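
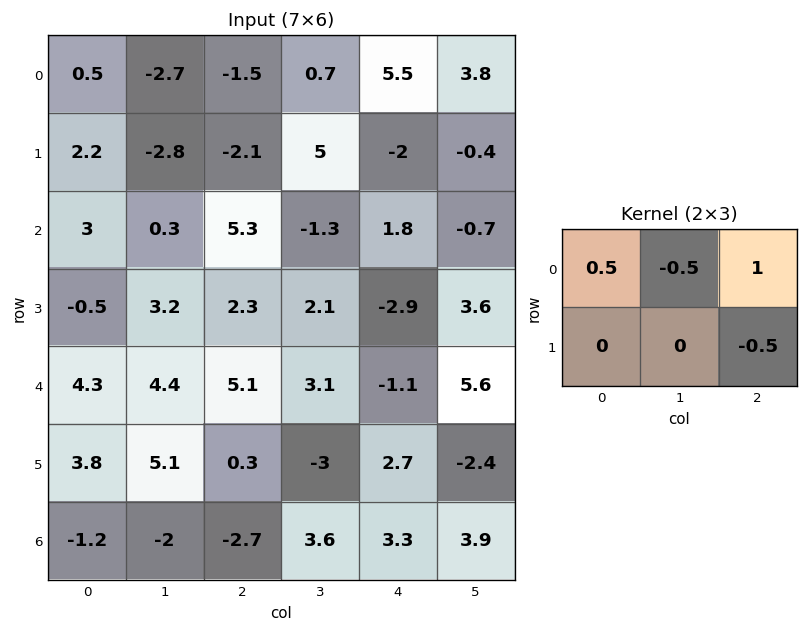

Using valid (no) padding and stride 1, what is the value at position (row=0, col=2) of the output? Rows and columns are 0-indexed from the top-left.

5.4

The receptive field on the input at this output position is [-1.5 0.7 5.5 / -2.1 5 -2]. Elementwise product with the kernel and sum: -1.5·0.5 + 0.7·-0.5 + 5.5·1 + -2·-0.5.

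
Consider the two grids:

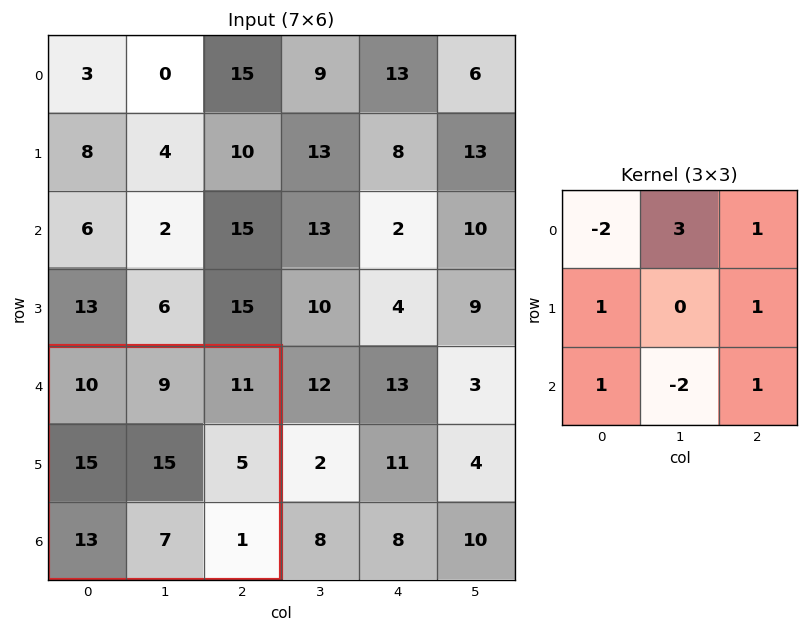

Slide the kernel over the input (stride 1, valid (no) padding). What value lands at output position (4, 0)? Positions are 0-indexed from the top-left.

The receptive field on the input at this output position is [10 9 11 / 15 15 5 / 13 7 1]. Elementwise product with the kernel and sum: 10·-2 + 9·3 + 11·1 + 15·1 + 5·1 + 13·1 + 7·-2 + 1·1.

38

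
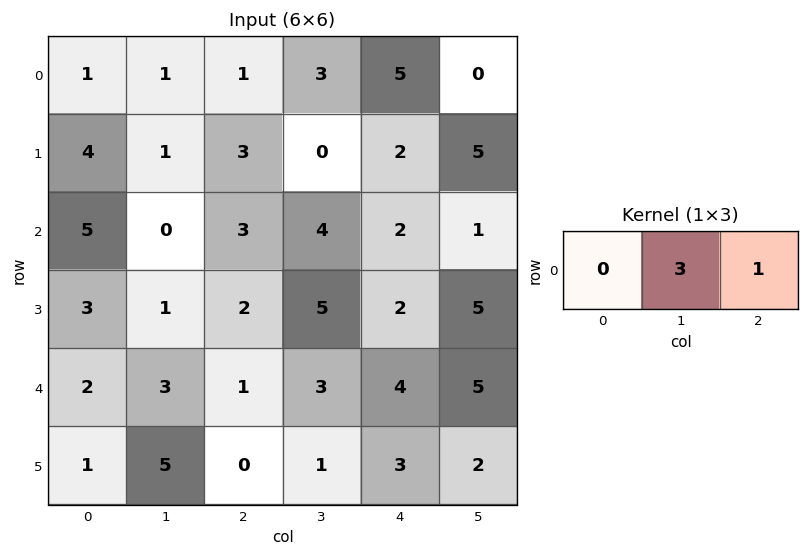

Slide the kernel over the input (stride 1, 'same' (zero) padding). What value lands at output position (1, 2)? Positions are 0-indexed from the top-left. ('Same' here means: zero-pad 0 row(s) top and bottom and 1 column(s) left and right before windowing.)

The receptive field on the zero-padded input at this output position is [1 3 0]. Elementwise product with the kernel and sum: 3·3 + 0·1.

9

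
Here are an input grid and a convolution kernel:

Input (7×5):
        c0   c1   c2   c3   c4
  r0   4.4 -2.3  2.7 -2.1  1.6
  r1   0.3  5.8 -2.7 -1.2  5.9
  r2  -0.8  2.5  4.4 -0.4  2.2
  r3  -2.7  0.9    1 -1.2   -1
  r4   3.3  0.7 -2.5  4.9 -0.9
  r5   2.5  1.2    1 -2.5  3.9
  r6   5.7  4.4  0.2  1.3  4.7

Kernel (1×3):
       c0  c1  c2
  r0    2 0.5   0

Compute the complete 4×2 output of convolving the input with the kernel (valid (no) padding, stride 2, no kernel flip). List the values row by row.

Output[0,0]: The receptive field on the input at this output position is [4.4 -2.3 2.7]. Elementwise product with the kernel and sum: 4.4·2 + -2.3·0.5.

7.65 4.35
-0.35 8.6
6.95 -2.55
13.6 1.05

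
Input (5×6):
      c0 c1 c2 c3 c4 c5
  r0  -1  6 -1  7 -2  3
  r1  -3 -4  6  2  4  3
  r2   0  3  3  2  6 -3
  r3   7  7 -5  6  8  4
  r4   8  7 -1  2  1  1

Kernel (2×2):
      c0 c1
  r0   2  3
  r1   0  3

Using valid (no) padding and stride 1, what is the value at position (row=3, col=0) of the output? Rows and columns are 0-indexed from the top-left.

The receptive field on the input at this output position is [7 7 / 8 7]. Elementwise product with the kernel and sum: 7·2 + 7·3 + 7·3.

56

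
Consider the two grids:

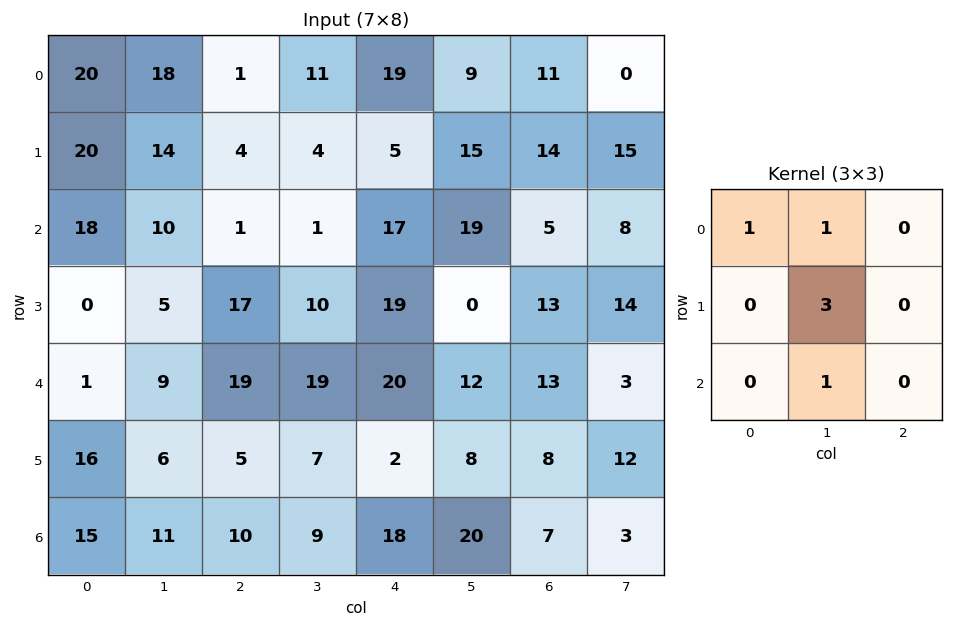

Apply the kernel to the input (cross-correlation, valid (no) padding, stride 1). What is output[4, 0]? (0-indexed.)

The receptive field on the input at this output position is [1 9 19 / 16 6 5 / 15 11 10]. Elementwise product with the kernel and sum: 1·1 + 9·1 + 6·3 + 11·1.

39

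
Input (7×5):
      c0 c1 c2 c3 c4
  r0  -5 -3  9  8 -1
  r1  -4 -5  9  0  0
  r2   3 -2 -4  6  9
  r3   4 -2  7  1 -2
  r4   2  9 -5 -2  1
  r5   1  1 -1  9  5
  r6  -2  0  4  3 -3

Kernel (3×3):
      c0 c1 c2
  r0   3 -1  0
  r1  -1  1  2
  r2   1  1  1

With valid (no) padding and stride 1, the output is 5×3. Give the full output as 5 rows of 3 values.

2 -4 21
-11 -8 61
25 11 -34
12 -22 38
-3 55 11

Output[0,0]: The receptive field on the input at this output position is [-5 -3 9 / -4 -5 9 / 3 -2 -4]. Elementwise product with the kernel and sum: -5·3 + -3·-1 + -4·-1 + -5·1 + 9·2 + 3·1 + -2·1 + -4·1.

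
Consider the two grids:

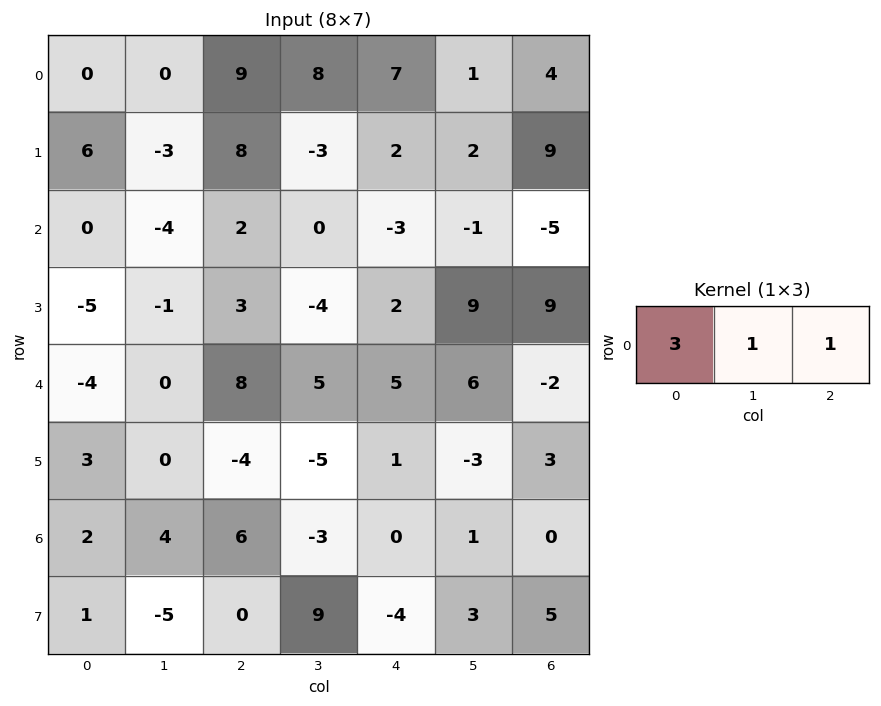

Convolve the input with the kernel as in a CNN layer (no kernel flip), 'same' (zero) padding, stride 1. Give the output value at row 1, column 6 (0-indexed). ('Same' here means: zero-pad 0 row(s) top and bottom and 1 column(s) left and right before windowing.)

15

The receptive field on the zero-padded input at this output position is [2 9 0]. Elementwise product with the kernel and sum: 2·3 + 9·1 + 0·1.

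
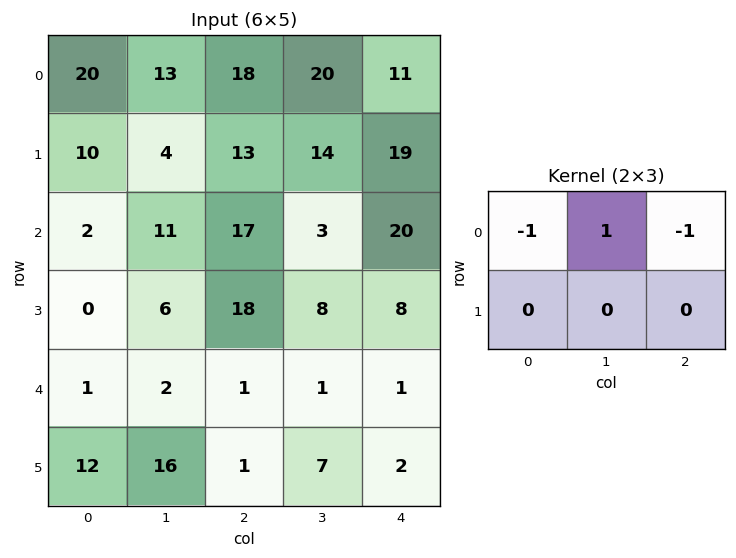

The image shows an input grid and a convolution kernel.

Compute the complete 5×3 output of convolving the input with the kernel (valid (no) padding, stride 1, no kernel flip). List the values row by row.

Output[0,0]: The receptive field on the input at this output position is [20 13 18 / 10 4 13]. Elementwise product with the kernel and sum: 20·-1 + 13·1 + 18·-1.

-25 -15 -9
-19 -5 -18
-8 3 -34
-12 4 -18
0 -2 -1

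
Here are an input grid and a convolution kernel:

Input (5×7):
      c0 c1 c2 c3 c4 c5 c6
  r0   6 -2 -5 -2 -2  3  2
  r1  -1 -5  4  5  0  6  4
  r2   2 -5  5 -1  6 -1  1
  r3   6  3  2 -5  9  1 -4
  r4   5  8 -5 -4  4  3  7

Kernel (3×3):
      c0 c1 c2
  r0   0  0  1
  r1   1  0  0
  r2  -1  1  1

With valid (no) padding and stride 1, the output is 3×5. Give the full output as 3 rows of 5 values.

-8 2 2 14 -4
5 -6 7 20 -2
9 -15 13 5 16

Output[0,0]: The receptive field on the input at this output position is [6 -2 -5 / -1 -5 4 / 2 -5 5]. Elementwise product with the kernel and sum: -5·1 + -1·1 + 2·-1 + -5·1 + 5·1.
Output[0,1]: The receptive field on the input at this output position is [-2 -5 -2 / -5 4 5 / -5 5 -1]. Elementwise product with the kernel and sum: -2·1 + -5·1 + -5·-1 + 5·1 + -1·1.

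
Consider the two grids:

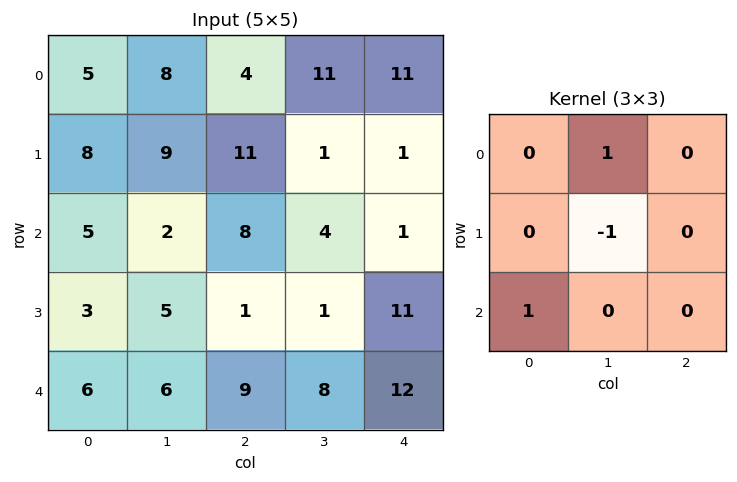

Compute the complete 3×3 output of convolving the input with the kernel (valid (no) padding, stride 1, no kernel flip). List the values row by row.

Output[0,0]: The receptive field on the input at this output position is [5 8 4 / 8 9 11 / 5 2 8]. Elementwise product with the kernel and sum: 8·1 + 9·-1 + 5·1.

4 -5 18
10 8 -2
3 13 12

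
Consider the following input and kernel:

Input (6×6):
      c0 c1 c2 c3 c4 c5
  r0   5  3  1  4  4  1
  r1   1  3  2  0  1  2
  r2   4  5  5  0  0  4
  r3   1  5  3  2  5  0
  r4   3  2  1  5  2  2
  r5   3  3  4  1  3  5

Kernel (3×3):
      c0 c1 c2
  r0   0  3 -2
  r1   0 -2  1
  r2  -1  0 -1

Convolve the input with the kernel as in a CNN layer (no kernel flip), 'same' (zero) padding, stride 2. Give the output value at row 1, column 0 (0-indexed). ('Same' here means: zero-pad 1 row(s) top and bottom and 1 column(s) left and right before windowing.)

The receptive field on the zero-padded input at this output position is [0 1 3 / 0 4 5 / 0 1 5]. Elementwise product with the kernel and sum: 1·3 + 3·-2 + 4·-2 + 5·1 + 0·-1 + 5·-1.

-11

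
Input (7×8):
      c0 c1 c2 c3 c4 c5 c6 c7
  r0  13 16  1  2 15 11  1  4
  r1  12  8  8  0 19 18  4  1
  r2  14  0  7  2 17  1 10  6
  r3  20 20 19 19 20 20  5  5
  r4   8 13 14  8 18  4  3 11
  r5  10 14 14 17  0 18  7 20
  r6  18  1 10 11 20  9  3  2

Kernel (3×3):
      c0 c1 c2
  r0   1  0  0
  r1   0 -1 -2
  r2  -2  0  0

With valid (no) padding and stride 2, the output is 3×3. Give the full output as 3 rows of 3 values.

-39 -51 -45
-60 -80 -49
-70 -23 -54

Output[0,0]: The receptive field on the input at this output position is [13 16 1 / 12 8 8 / 14 0 7]. Elementwise product with the kernel and sum: 13·1 + 8·-1 + 8·-2 + 14·-2.
Output[0,1]: The receptive field on the input at this output position is [1 2 15 / 8 0 19 / 7 2 17]. Elementwise product with the kernel and sum: 1·1 + 0·-1 + 19·-2 + 7·-2.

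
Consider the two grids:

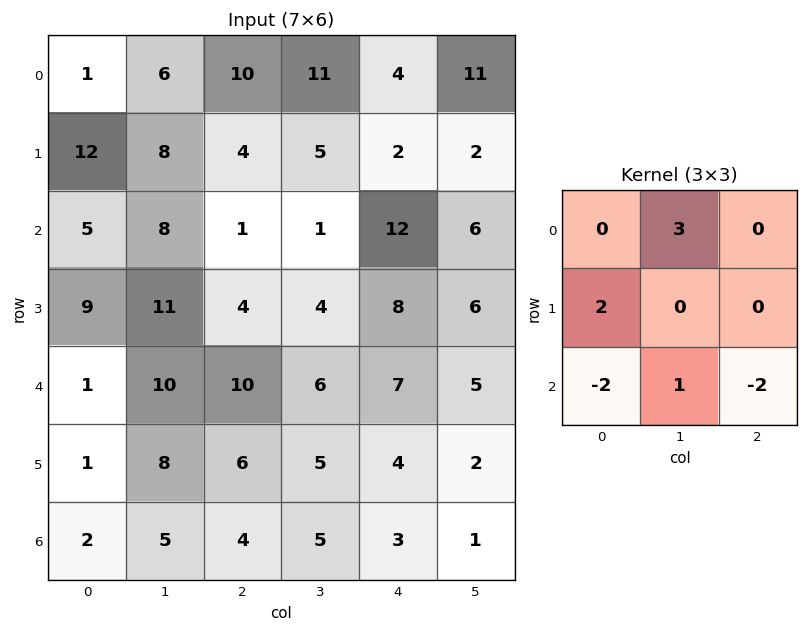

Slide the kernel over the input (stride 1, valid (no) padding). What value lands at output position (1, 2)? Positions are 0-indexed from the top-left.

The receptive field on the input at this output position is [4 5 2 / 1 1 12 / 4 4 8]. Elementwise product with the kernel and sum: 5·3 + 1·2 + 4·-2 + 4·1 + 8·-2.

-3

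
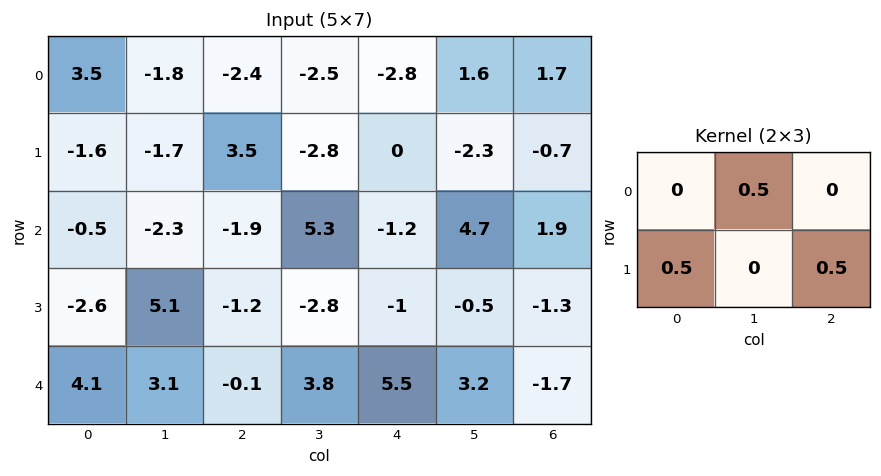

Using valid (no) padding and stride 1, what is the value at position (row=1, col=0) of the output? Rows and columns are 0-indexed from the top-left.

-2.05

The receptive field on the input at this output position is [-1.6 -1.7 3.5 / -0.5 -2.3 -1.9]. Elementwise product with the kernel and sum: -1.7·0.5 + -0.5·0.5 + -1.9·0.5.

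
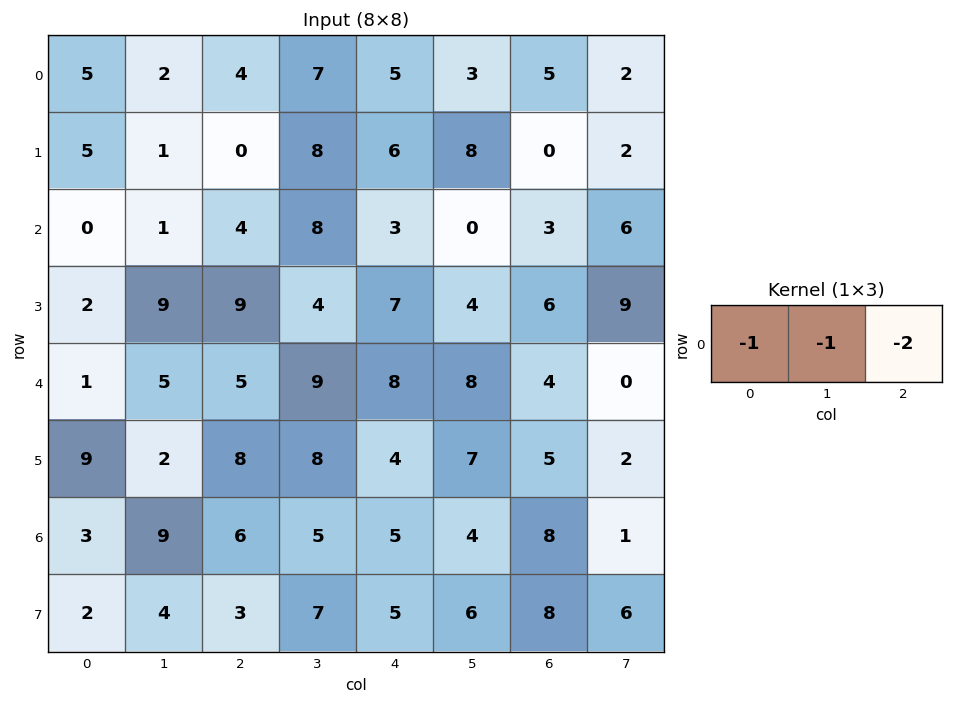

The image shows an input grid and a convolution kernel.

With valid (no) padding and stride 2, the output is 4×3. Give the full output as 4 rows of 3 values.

-15 -21 -18
-9 -18 -9
-16 -30 -24
-24 -21 -25

Output[0,0]: The receptive field on the input at this output position is [5 2 4]. Elementwise product with the kernel and sum: 5·-1 + 2·-1 + 4·-2.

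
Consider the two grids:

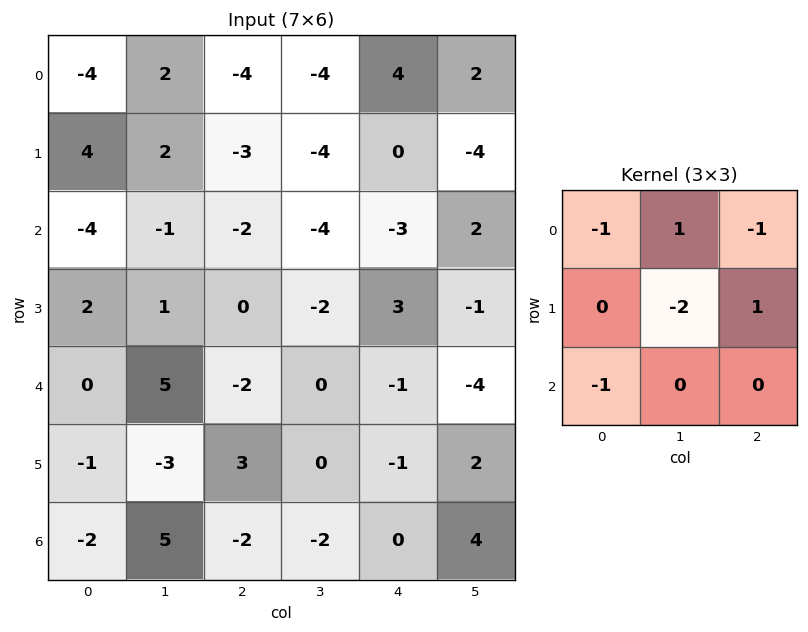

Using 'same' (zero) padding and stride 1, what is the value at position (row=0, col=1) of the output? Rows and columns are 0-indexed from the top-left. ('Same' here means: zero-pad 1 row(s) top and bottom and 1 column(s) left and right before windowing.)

The receptive field on the zero-padded input at this output position is [0 0 0 / -4 2 -4 / 4 2 -3]. Elementwise product with the kernel and sum: 0·-1 + 0·1 + 0·-1 + 2·-2 + -4·1 + 4·-1.

-12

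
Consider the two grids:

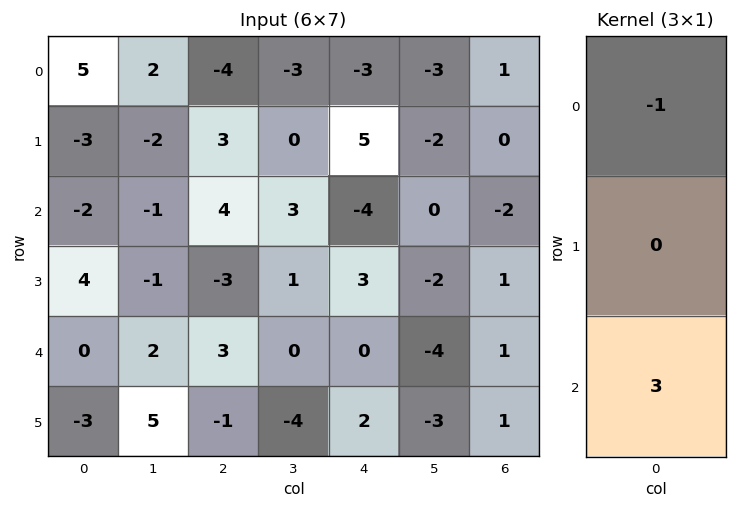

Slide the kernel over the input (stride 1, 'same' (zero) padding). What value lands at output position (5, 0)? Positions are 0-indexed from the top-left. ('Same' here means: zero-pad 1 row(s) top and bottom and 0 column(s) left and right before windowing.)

The receptive field on the zero-padded input at this output position is [0 / -3 / 0]. Elementwise product with the kernel and sum: 0·-1 + 0·3.

0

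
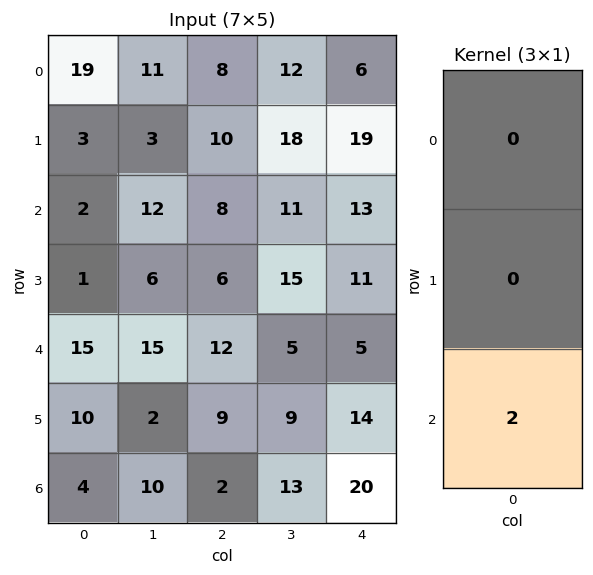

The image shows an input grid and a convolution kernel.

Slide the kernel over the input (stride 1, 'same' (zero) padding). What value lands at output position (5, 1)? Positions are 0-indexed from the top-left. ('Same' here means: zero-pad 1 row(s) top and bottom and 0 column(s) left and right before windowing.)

20

The receptive field on the zero-padded input at this output position is [15 / 2 / 10]. Elementwise product with the kernel and sum: 10·2.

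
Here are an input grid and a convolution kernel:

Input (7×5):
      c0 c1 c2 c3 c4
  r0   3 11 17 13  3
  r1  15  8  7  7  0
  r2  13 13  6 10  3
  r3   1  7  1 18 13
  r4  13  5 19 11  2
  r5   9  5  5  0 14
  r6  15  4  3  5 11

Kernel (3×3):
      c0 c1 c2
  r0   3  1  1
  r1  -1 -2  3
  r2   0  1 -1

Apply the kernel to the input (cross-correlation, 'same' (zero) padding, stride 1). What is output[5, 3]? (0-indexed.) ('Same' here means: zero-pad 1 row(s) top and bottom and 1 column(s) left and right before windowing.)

101

The receptive field on the zero-padded input at this output position is [19 11 2 / 5 0 14 / 3 5 11]. Elementwise product with the kernel and sum: 19·3 + 11·1 + 2·1 + 5·-1 + 0·-2 + 14·3 + 5·1 + 11·-1.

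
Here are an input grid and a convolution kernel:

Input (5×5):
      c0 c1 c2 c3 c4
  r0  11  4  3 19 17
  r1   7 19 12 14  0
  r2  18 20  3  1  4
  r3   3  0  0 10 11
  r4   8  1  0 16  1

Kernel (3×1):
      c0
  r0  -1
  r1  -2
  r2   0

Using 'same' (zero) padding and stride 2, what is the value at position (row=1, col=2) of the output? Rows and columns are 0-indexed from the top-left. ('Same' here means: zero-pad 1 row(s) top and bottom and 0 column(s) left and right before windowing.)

The receptive field on the zero-padded input at this output position is [0 / 4 / 11]. Elementwise product with the kernel and sum: 0·-1 + 4·-2.

-8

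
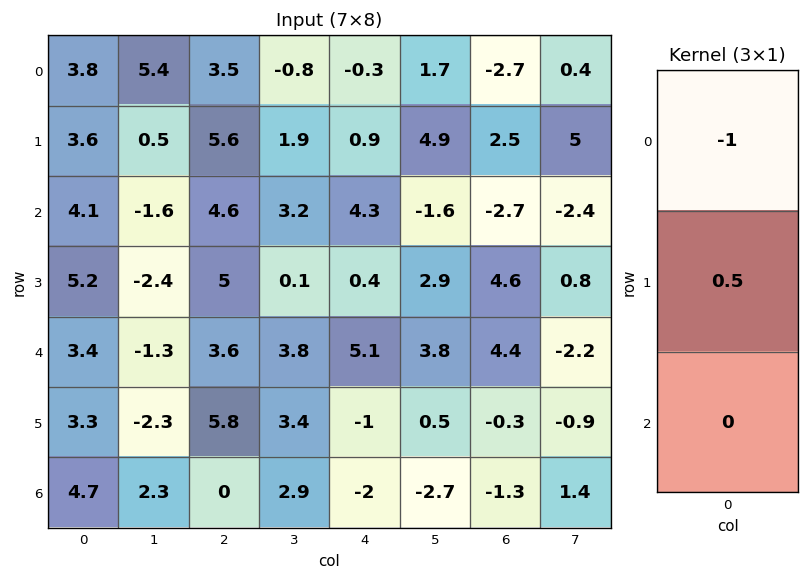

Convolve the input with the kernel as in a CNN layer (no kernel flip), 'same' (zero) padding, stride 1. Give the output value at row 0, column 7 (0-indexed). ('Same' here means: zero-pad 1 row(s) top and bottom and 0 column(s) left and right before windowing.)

0.2

The receptive field on the zero-padded input at this output position is [0 / 0.4 / 5]. Elementwise product with the kernel and sum: 0·-1 + 0.4·0.5.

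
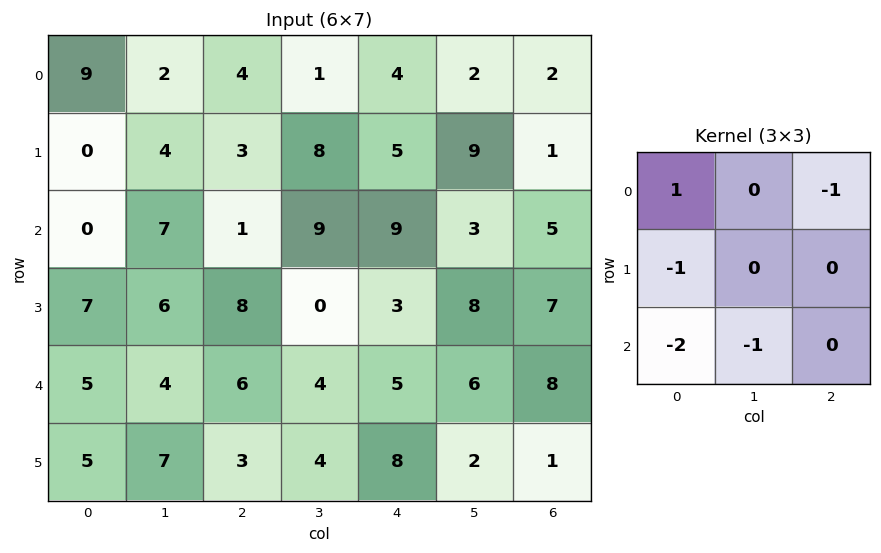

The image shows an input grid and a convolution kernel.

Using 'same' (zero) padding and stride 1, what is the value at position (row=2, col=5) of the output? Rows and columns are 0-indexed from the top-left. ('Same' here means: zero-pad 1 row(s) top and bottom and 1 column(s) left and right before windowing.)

-19

The receptive field on the zero-padded input at this output position is [5 9 1 / 9 3 5 / 3 8 7]. Elementwise product with the kernel and sum: 5·1 + 1·-1 + 9·-1 + 3·-2 + 8·-1.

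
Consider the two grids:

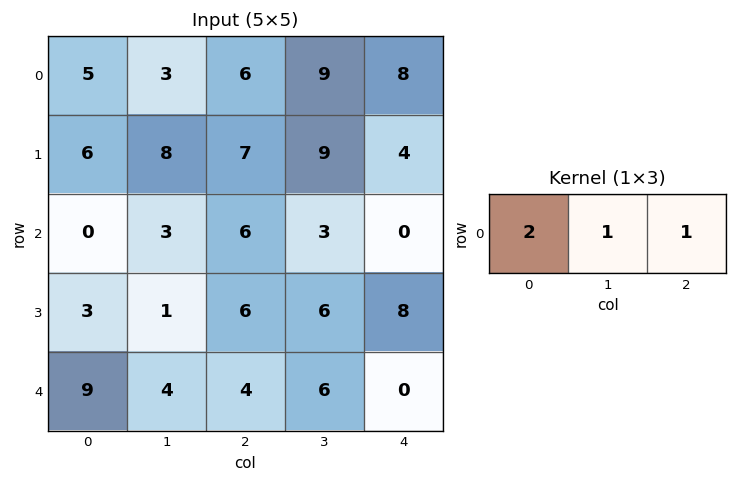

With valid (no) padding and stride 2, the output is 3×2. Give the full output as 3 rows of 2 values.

Output[0,0]: The receptive field on the input at this output position is [5 3 6]. Elementwise product with the kernel and sum: 5·2 + 3·1 + 6·1.
Output[0,1]: The receptive field on the input at this output position is [6 9 8]. Elementwise product with the kernel and sum: 6·2 + 9·1 + 8·1.

19 29
9 15
26 14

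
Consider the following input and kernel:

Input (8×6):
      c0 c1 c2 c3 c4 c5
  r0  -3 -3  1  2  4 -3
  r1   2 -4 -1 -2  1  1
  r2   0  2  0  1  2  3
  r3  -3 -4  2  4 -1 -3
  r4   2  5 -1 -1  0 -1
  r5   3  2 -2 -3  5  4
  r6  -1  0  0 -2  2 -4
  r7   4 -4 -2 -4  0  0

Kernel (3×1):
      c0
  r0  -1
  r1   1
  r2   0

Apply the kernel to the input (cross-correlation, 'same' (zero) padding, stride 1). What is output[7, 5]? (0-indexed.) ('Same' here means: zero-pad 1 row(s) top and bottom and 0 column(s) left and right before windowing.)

The receptive field on the zero-padded input at this output position is [-4 / 0 / 0]. Elementwise product with the kernel and sum: -4·-1 + 0·1.

4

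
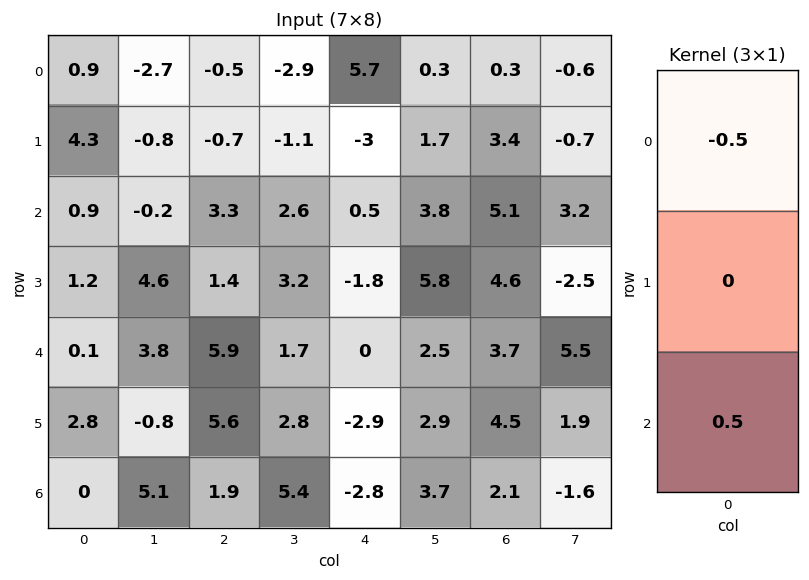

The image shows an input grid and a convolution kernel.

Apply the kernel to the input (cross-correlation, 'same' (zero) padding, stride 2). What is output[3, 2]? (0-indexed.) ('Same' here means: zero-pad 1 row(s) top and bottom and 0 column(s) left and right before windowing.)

1.45

The receptive field on the zero-padded input at this output position is [-2.9 / -2.8 / 0]. Elementwise product with the kernel and sum: -2.9·-0.5 + 0·0.5.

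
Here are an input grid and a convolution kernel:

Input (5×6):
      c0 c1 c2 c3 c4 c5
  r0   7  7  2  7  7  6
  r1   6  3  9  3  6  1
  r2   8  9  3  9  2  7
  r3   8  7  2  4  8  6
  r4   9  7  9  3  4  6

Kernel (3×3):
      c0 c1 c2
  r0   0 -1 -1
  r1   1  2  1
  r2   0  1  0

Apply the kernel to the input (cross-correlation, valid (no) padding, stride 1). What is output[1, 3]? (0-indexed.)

21

The receptive field on the input at this output position is [3 6 1 / 9 2 7 / 4 8 6]. Elementwise product with the kernel and sum: 6·-1 + 1·-1 + 9·1 + 2·2 + 7·1 + 8·1.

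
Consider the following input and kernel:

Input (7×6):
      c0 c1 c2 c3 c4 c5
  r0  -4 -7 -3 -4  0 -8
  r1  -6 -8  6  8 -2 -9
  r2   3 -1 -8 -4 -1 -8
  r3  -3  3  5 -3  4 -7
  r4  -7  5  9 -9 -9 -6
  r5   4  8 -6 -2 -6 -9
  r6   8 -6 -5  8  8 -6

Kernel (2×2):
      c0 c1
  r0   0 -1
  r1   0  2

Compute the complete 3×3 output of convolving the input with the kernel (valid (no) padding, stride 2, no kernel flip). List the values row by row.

Output[0,0]: The receptive field on the input at this output position is [-4 -7 / -6 -8]. Elementwise product with the kernel and sum: -7·-1 + -8·2.
Output[0,1]: The receptive field on the input at this output position is [-3 -4 / 6 8]. Elementwise product with the kernel and sum: -4·-1 + 8·2.

-9 20 -10
7 -2 -6
11 5 -12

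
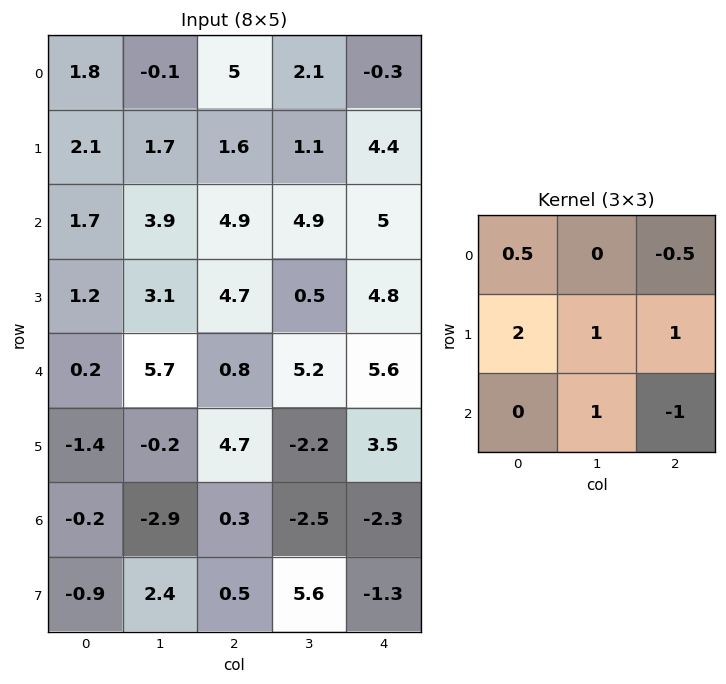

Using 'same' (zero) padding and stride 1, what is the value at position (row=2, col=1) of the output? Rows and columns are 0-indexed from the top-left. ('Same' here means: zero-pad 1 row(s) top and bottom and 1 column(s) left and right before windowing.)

The receptive field on the zero-padded input at this output position is [2.1 1.7 1.6 / 1.7 3.9 4.9 / 1.2 3.1 4.7]. Elementwise product with the kernel and sum: 2.1·0.5 + 1.6·-0.5 + 1.7·2 + 3.9·1 + 4.9·1 + 3.1·1 + 4.7·-1.

10.85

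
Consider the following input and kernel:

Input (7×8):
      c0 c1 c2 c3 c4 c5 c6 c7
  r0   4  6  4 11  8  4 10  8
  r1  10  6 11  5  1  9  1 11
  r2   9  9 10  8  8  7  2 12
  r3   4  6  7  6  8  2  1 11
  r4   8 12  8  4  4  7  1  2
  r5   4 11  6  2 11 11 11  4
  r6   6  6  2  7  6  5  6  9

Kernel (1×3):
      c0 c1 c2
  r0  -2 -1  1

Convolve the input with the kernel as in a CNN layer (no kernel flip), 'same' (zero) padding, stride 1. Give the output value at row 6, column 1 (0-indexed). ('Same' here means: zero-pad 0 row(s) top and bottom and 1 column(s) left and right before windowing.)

-16

The receptive field on the zero-padded input at this output position is [6 6 2]. Elementwise product with the kernel and sum: 6·-2 + 6·-1 + 2·1.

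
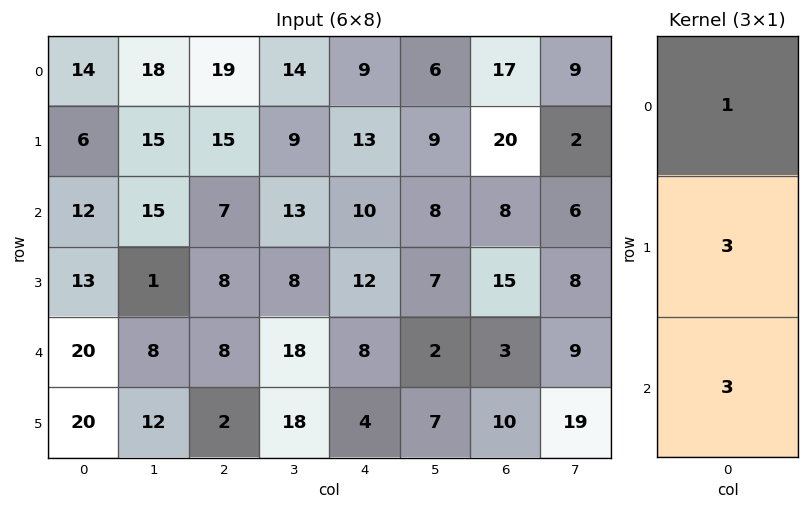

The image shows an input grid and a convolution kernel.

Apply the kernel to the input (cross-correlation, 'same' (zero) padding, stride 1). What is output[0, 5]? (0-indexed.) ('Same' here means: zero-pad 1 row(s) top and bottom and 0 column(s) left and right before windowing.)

45

The receptive field on the zero-padded input at this output position is [0 / 6 / 9]. Elementwise product with the kernel and sum: 0·1 + 6·3 + 9·3.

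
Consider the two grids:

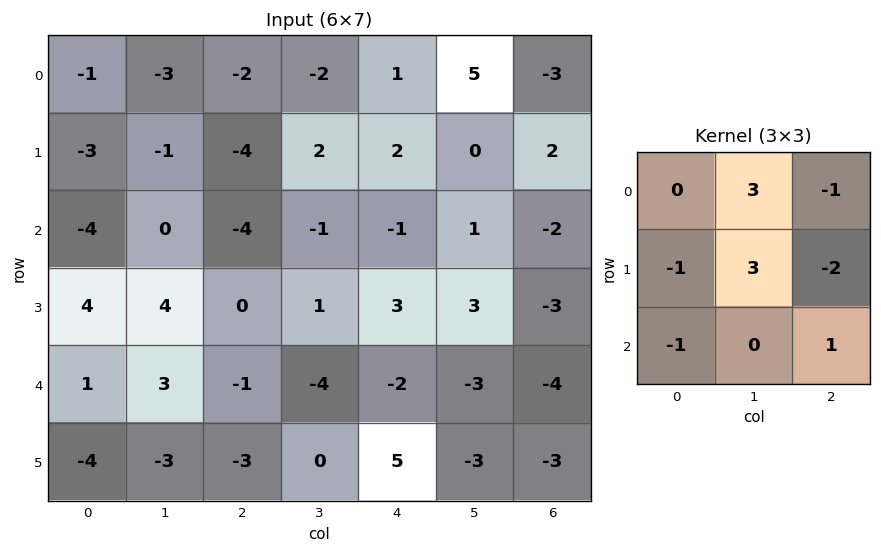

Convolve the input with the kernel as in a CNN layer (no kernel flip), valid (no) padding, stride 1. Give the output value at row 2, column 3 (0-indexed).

The receptive field on the input at this output position is [-1 -1 1 / 1 3 3 / -4 -2 -3]. Elementwise product with the kernel and sum: -1·3 + 1·-1 + 1·-1 + 3·3 + 3·-2 + -4·-1 + -3·1.

-1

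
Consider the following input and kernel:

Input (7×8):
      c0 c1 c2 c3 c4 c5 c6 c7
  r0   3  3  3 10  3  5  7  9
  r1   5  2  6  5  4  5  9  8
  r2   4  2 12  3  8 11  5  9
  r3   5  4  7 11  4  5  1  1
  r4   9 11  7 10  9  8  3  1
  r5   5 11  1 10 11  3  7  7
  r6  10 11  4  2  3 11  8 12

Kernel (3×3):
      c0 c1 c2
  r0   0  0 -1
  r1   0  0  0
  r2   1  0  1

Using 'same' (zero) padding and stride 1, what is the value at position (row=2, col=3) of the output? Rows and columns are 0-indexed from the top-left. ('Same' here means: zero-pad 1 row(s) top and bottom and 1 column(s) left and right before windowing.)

The receptive field on the zero-padded input at this output position is [6 5 4 / 12 3 8 / 7 11 4]. Elementwise product with the kernel and sum: 4·-1 + 7·1 + 4·1.

7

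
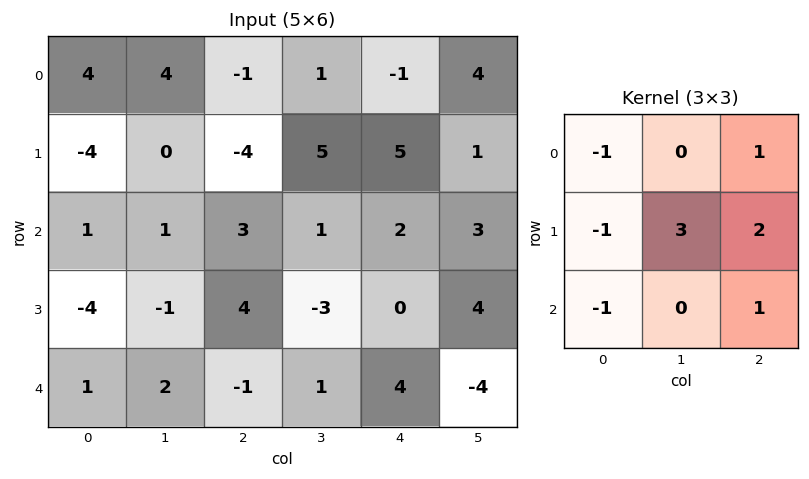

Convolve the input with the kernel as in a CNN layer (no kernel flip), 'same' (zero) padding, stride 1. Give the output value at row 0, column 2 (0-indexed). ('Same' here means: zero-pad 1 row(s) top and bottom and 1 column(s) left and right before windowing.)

0

The receptive field on the zero-padded input at this output position is [0 0 0 / 4 -1 1 / 0 -4 5]. Elementwise product with the kernel and sum: 0·-1 + 0·1 + 4·-1 + -1·3 + 1·2 + 0·-1 + 5·1.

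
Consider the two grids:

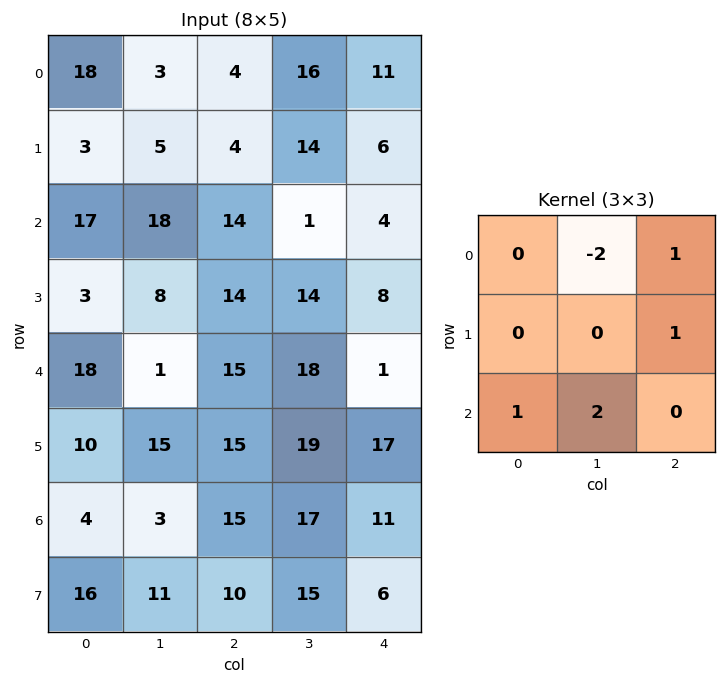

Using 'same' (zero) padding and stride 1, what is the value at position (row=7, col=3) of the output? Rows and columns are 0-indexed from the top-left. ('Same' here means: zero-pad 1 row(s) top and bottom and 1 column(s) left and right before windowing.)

The receptive field on the zero-padded input at this output position is [15 17 11 / 10 15 6 / 0 0 0]. Elementwise product with the kernel and sum: 17·-2 + 11·1 + 6·1 + 0·1 + 0·2.

-17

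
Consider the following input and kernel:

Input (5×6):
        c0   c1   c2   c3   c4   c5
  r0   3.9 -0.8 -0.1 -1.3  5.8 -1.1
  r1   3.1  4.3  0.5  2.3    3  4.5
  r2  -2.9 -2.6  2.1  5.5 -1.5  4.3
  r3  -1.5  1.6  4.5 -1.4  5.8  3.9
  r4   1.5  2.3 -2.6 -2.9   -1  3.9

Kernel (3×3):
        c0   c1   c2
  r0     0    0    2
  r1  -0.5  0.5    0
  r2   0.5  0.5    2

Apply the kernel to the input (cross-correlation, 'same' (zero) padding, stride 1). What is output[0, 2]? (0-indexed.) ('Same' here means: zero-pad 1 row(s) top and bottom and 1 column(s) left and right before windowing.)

The receptive field on the zero-padded input at this output position is [0 0 0 / -0.8 -0.1 -1.3 / 4.3 0.5 2.3]. Elementwise product with the kernel and sum: 0·2 + -0.8·-0.5 + -0.1·0.5 + 4.3·0.5 + 0.5·0.5 + 2.3·2.

7.35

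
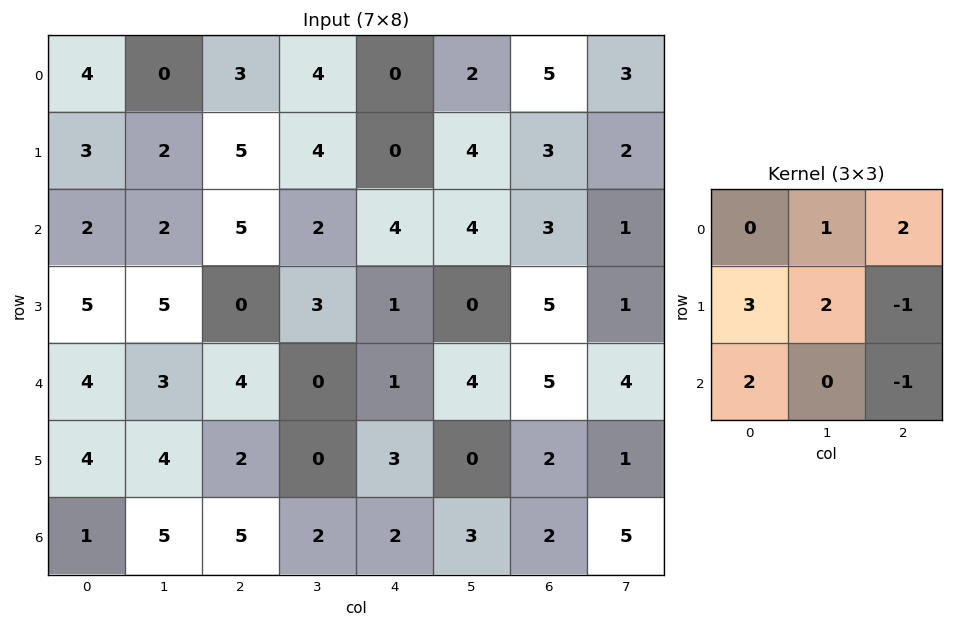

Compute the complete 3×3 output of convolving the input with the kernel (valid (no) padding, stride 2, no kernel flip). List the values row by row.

13 33 22
41 22 5
26 13 23

Output[0,0]: The receptive field on the input at this output position is [4 0 3 / 3 2 5 / 2 2 5]. Elementwise product with the kernel and sum: 0·1 + 3·2 + 3·3 + 2·2 + 5·-1 + 2·2 + 5·-1.
Output[0,1]: The receptive field on the input at this output position is [3 4 0 / 5 4 0 / 5 2 4]. Elementwise product with the kernel and sum: 4·1 + 0·2 + 5·3 + 4·2 + 0·-1 + 5·2 + 4·-1.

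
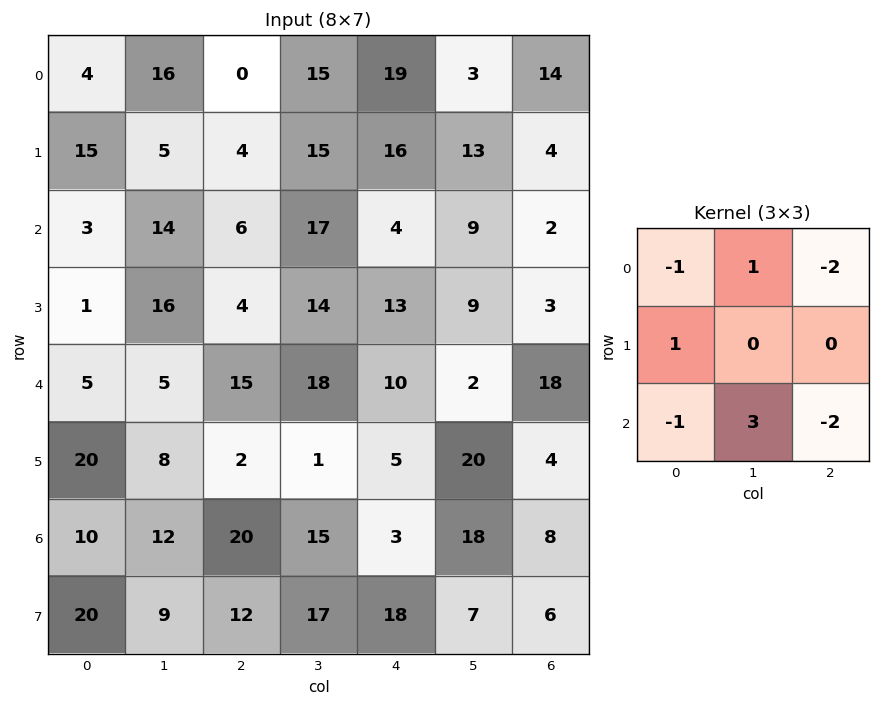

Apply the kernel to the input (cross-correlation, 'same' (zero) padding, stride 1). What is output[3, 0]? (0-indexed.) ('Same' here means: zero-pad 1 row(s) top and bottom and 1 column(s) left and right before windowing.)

-20

The receptive field on the zero-padded input at this output position is [0 3 14 / 0 1 16 / 0 5 5]. Elementwise product with the kernel and sum: 0·-1 + 3·1 + 14·-2 + 0·1 + 0·-1 + 5·3 + 5·-2.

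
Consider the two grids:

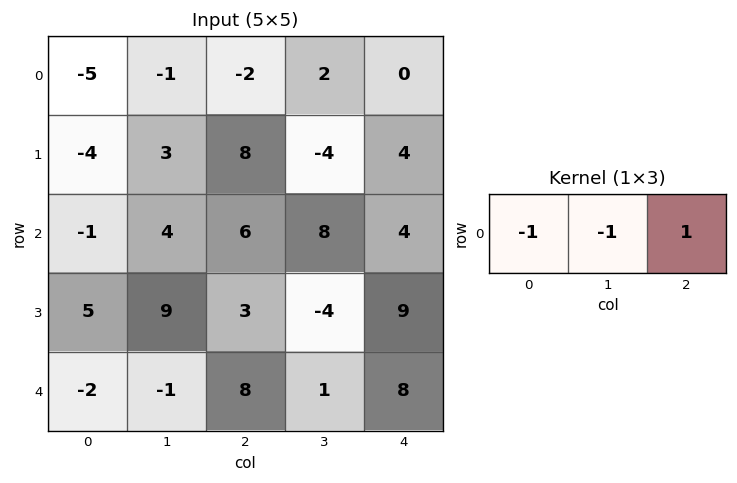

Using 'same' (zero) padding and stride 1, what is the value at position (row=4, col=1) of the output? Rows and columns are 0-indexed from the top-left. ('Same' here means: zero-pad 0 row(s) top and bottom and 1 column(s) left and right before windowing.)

11

The receptive field on the zero-padded input at this output position is [-2 -1 8]. Elementwise product with the kernel and sum: -2·-1 + -1·-1 + 8·1.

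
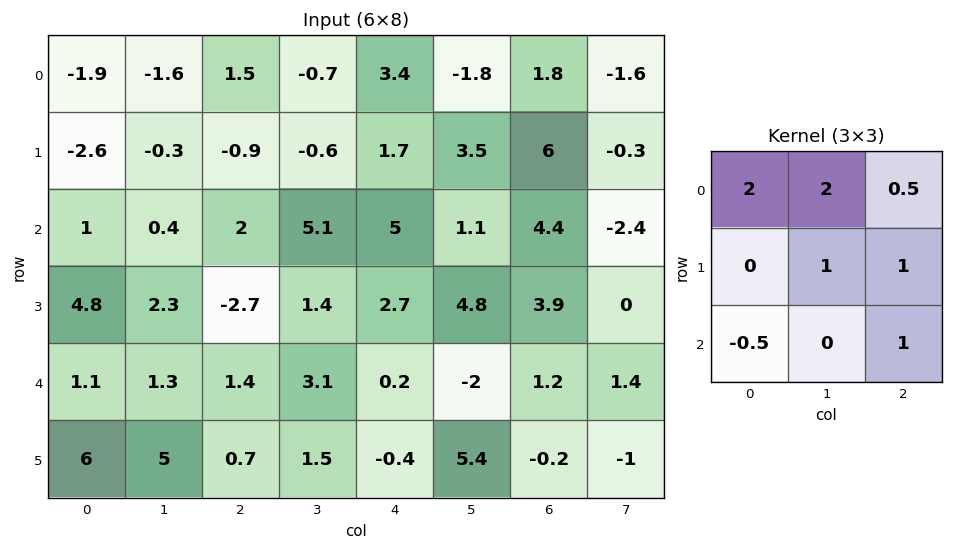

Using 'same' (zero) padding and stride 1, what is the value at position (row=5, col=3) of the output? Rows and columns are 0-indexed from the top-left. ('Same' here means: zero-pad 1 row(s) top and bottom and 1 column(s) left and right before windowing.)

10.2

The receptive field on the zero-padded input at this output position is [1.4 3.1 0.2 / 0.7 1.5 -0.4 / 0 0 0]. Elementwise product with the kernel and sum: 1.4·2 + 3.1·2 + 0.2·0.5 + 1.5·1 + -0.4·1 + 0·-0.5 + 0·1.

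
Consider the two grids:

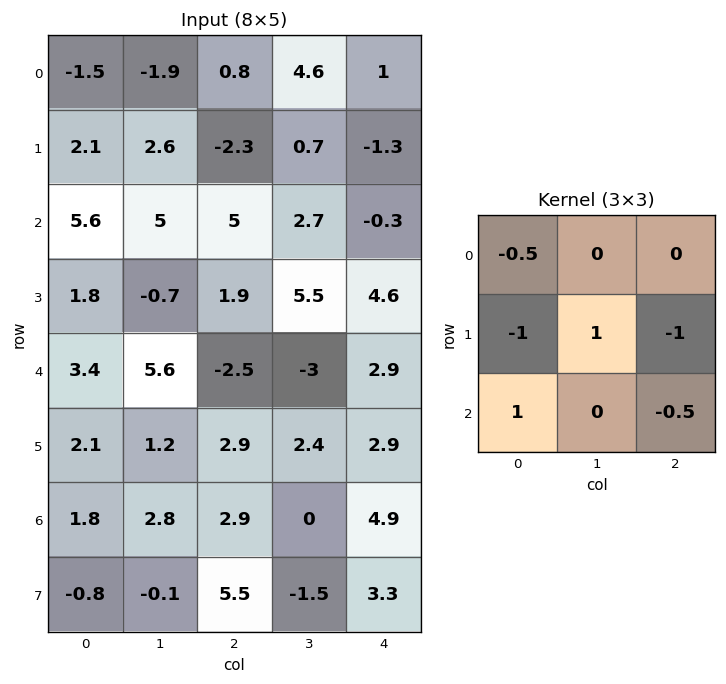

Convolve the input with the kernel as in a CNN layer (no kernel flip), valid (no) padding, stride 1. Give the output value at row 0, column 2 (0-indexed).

9.05

The receptive field on the input at this output position is [0.8 4.6 1 / -2.3 0.7 -1.3 / 5 2.7 -0.3]. Elementwise product with the kernel and sum: 0.8·-0.5 + -2.3·-1 + 0.7·1 + -1.3·-1 + 5·1 + -0.3·-0.5.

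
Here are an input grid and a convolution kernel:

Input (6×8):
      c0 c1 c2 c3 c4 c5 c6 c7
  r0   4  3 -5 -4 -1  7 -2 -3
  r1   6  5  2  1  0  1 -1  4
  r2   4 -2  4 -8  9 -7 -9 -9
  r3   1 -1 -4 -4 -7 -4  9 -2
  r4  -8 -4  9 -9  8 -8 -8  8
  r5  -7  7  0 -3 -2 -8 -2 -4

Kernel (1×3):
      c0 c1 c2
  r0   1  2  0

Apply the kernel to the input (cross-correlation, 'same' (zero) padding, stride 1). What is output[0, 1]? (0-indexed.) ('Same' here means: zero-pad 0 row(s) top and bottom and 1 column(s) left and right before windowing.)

The receptive field on the zero-padded input at this output position is [4 3 -5]. Elementwise product with the kernel and sum: 4·1 + 3·2.

10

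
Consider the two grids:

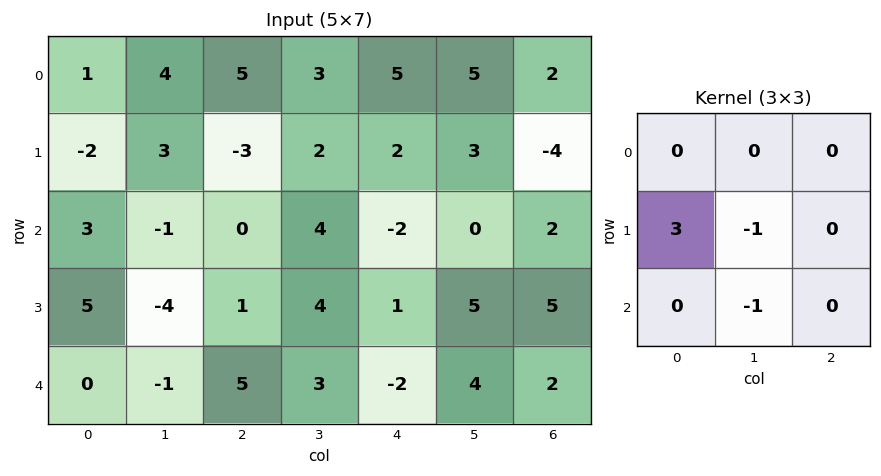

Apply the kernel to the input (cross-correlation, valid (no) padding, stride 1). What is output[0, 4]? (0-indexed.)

The receptive field on the input at this output position is [5 5 2 / 2 3 -4 / -2 0 2]. Elementwise product with the kernel and sum: 2·3 + 3·-1 + 0·-1.

3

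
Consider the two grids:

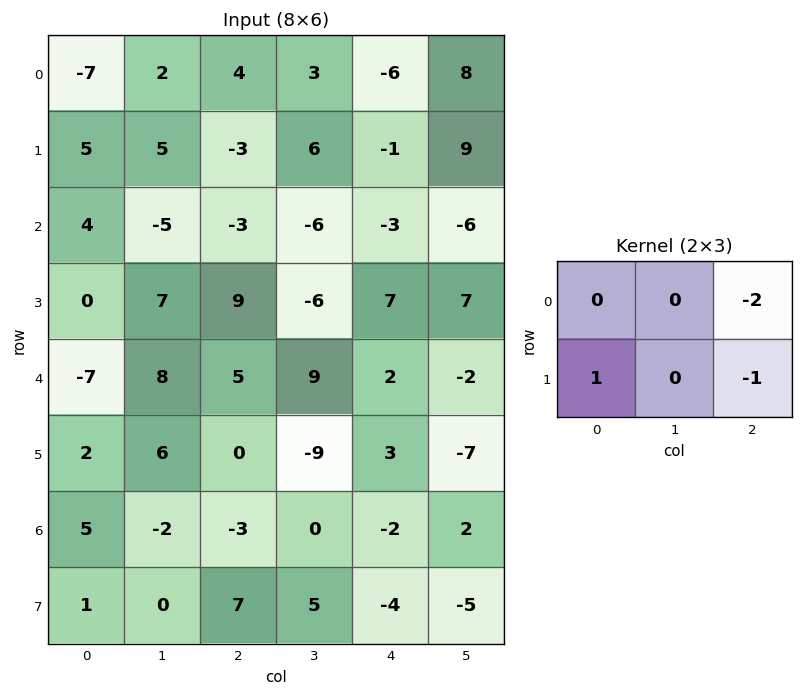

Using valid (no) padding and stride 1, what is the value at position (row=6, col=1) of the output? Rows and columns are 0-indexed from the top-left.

-5

The receptive field on the input at this output position is [-2 -3 0 / 0 7 5]. Elementwise product with the kernel and sum: 0·-2 + 0·1 + 5·-1.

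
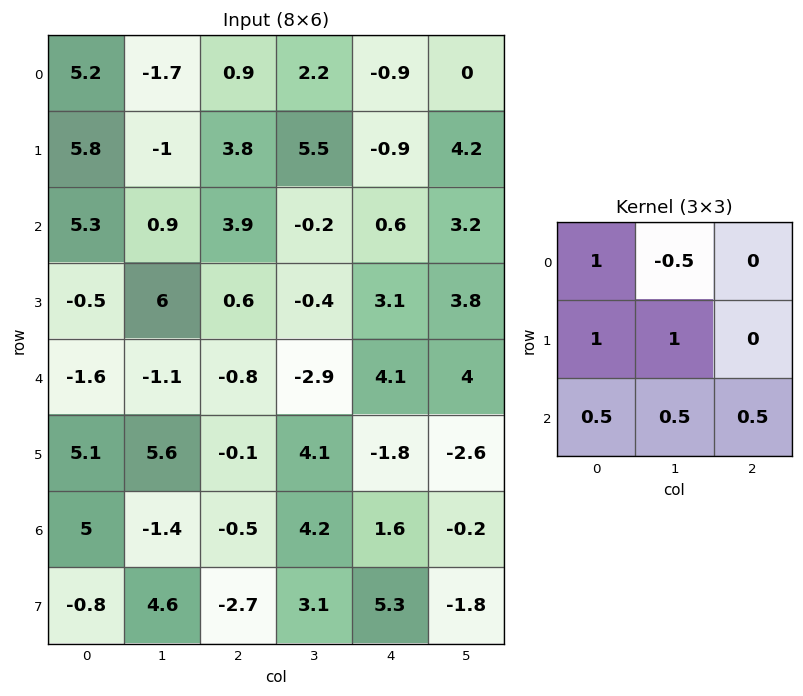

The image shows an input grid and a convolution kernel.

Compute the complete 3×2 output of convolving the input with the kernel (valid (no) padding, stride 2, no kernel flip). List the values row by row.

15.9 11.25
8.6 4.4
11.2 7.3

Output[0,0]: The receptive field on the input at this output position is [5.2 -1.7 0.9 / 5.8 -1 3.8 / 5.3 0.9 3.9]. Elementwise product with the kernel and sum: 5.2·1 + -1.7·-0.5 + 5.8·1 + -1·1 + 5.3·0.5 + 0.9·0.5 + 3.9·0.5.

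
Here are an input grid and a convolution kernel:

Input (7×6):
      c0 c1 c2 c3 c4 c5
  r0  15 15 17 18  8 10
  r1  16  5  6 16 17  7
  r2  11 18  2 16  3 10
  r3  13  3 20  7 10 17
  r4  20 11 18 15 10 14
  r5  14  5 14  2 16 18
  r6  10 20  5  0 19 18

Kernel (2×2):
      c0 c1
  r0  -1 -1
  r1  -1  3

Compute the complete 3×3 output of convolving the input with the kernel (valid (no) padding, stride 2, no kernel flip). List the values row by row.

-31 7 -14
-33 -17 28
-30 -41 14

Output[0,0]: The receptive field on the input at this output position is [15 15 / 16 5]. Elementwise product with the kernel and sum: 15·-1 + 15·-1 + 16·-1 + 5·3.
Output[0,1]: The receptive field on the input at this output position is [17 18 / 6 16]. Elementwise product with the kernel and sum: 17·-1 + 18·-1 + 6·-1 + 16·3.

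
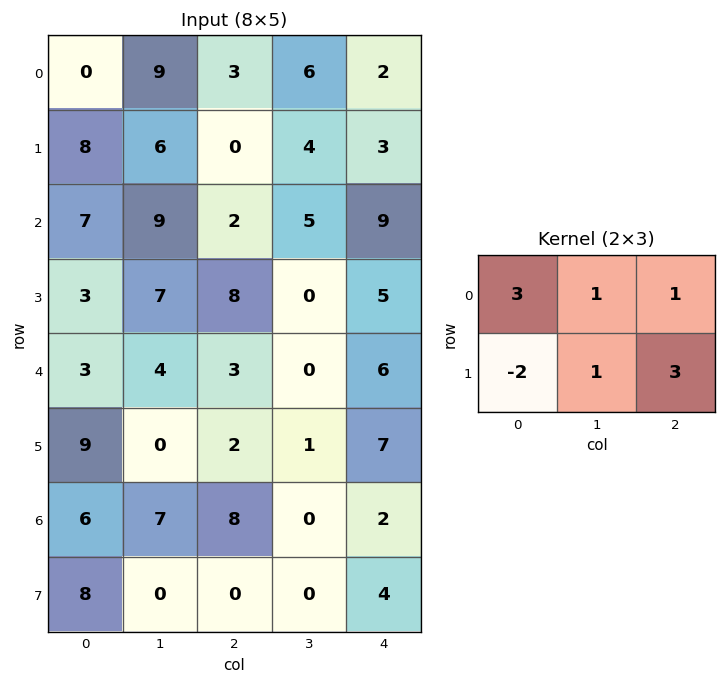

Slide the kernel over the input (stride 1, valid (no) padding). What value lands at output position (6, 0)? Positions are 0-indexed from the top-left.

17

The receptive field on the input at this output position is [6 7 8 / 8 0 0]. Elementwise product with the kernel and sum: 6·3 + 7·1 + 8·1 + 8·-2 + 0·1 + 0·3.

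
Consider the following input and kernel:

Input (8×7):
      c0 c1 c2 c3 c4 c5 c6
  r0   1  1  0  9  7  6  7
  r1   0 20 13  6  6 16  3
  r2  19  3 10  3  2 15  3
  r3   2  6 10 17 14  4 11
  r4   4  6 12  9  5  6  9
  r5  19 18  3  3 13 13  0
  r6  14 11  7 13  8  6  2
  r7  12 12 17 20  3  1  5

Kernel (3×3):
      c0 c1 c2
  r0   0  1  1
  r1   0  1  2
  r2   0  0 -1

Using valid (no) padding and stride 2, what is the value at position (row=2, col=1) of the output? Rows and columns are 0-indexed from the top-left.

35

The receptive field on the input at this output position is [12 9 5 / 3 3 13 / 7 13 8]. Elementwise product with the kernel and sum: 9·1 + 5·1 + 3·1 + 13·2 + 8·-1.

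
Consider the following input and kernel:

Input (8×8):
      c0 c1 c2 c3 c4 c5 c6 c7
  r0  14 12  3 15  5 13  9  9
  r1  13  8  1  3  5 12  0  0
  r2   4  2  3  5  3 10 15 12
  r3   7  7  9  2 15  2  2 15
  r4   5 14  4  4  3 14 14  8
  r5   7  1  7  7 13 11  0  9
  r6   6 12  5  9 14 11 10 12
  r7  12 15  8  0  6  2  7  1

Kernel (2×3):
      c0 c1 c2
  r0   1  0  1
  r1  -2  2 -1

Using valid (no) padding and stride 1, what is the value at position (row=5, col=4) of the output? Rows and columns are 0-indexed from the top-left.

The receptive field on the input at this output position is [13 11 0 / 14 11 10]. Elementwise product with the kernel and sum: 13·1 + 0·1 + 14·-2 + 11·2 + 10·-1.

-3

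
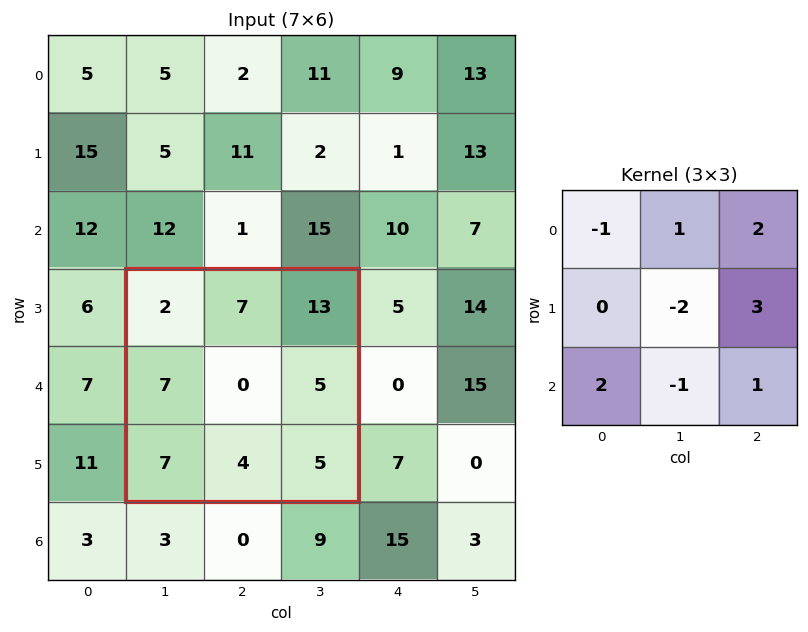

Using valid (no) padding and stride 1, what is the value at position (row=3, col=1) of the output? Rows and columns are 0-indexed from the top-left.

61

The receptive field on the input at this output position is [2 7 13 / 7 0 5 / 7 4 5]. Elementwise product with the kernel and sum: 2·-1 + 7·1 + 13·2 + 0·-2 + 5·3 + 7·2 + 4·-1 + 5·1.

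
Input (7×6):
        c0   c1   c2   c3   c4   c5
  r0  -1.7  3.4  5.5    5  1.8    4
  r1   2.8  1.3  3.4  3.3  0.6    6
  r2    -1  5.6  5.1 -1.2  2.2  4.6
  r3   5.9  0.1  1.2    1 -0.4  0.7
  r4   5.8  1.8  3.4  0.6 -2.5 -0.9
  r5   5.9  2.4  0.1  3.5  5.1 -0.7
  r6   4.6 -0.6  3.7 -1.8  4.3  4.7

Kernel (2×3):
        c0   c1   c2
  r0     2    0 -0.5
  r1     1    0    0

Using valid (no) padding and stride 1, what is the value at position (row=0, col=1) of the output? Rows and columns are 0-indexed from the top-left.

The receptive field on the input at this output position is [3.4 5.5 5 / 1.3 3.4 3.3]. Elementwise product with the kernel and sum: 3.4·2 + 5·-0.5 + 1.3·1.

5.6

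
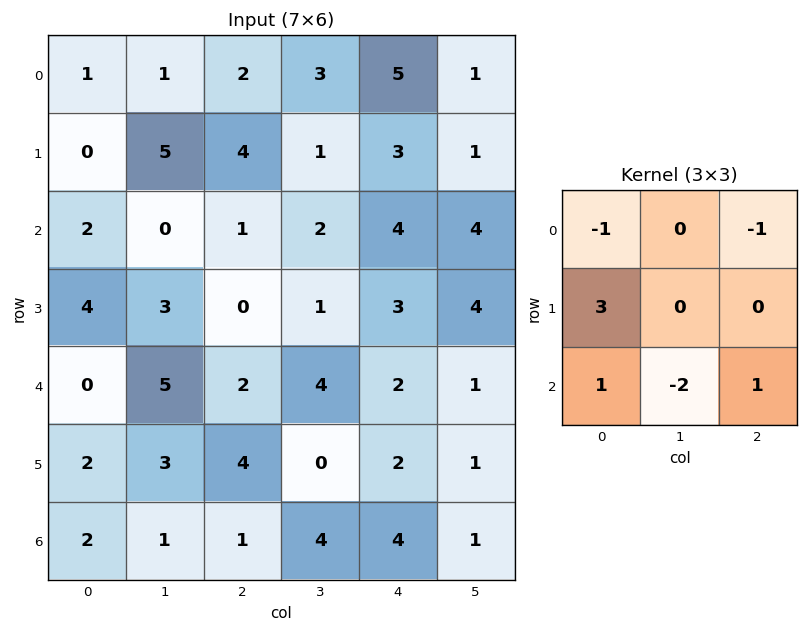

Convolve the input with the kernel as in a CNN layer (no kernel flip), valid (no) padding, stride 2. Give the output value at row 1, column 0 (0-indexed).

1

The receptive field on the input at this output position is [2 0 1 / 4 3 0 / 0 5 2]. Elementwise product with the kernel and sum: 2·-1 + 1·-1 + 4·3 + 0·1 + 5·-2 + 2·1.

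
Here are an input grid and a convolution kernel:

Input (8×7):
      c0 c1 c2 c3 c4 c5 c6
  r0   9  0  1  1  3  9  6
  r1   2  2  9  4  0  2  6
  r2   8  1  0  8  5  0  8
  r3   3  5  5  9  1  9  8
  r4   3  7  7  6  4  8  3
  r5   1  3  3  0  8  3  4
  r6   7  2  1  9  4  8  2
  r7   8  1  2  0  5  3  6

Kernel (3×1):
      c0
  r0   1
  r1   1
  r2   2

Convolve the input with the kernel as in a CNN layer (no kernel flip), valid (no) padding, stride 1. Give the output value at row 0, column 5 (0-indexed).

The receptive field on the input at this output position is [9 / 2 / 0]. Elementwise product with the kernel and sum: 9·1 + 2·1 + 0·2.

11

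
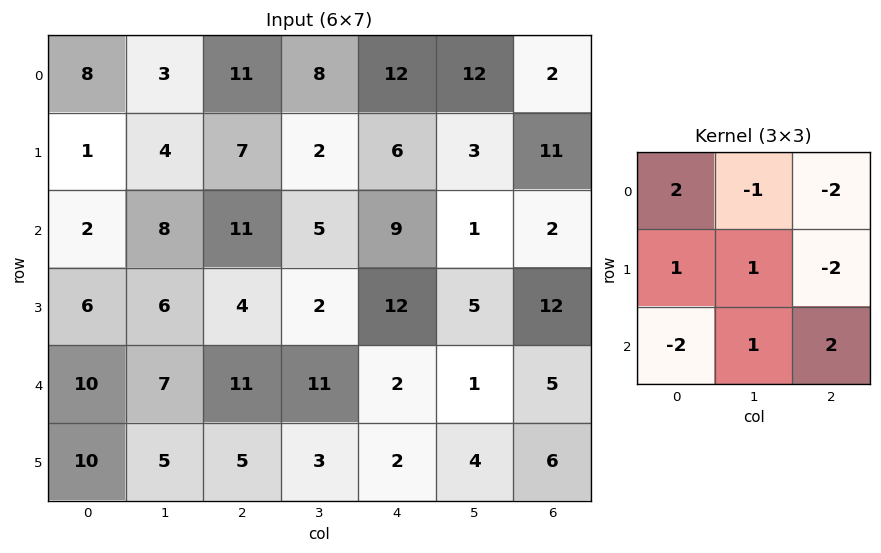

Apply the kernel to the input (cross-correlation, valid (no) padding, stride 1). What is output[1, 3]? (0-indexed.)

The receptive field on the input at this output position is [2 6 3 / 5 9 1 / 2 12 5]. Elementwise product with the kernel and sum: 2·2 + 6·-1 + 3·-2 + 5·1 + 9·1 + 1·-2 + 2·-2 + 12·1 + 5·2.

22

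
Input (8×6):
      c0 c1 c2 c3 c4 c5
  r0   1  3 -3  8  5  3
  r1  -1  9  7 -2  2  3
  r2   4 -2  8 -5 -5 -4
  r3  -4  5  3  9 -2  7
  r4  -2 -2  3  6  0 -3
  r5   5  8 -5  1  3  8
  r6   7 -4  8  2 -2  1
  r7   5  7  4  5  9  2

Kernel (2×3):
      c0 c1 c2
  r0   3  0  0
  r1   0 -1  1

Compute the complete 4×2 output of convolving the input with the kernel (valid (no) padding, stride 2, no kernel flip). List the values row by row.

1 -5
10 13
-19 11
18 28

Output[0,0]: The receptive field on the input at this output position is [1 3 -3 / -1 9 7]. Elementwise product with the kernel and sum: 1·3 + 9·-1 + 7·1.
Output[0,1]: The receptive field on the input at this output position is [-3 8 5 / 7 -2 2]. Elementwise product with the kernel and sum: -3·3 + -2·-1 + 2·1.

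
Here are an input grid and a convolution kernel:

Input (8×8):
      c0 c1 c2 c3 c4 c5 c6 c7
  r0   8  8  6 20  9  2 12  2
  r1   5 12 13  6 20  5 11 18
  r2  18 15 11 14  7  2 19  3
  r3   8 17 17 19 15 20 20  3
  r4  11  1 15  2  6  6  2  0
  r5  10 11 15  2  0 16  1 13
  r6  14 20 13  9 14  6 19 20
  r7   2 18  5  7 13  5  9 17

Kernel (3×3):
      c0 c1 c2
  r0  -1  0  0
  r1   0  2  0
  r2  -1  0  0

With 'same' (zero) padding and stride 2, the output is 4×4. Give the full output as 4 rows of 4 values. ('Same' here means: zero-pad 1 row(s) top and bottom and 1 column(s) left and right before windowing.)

Output[0,0]: The receptive field on the zero-padded input at this output position is [0 0 0 / 0 8 8 / 0 5 12]. Elementwise product with the kernel and sum: 0·-1 + 8·2 + 0·-1.
Output[0,1]: The receptive field on the zero-padded input at this output position is [0 0 0 / 8 6 20 / 12 13 6]. Elementwise product with the kernel and sum: 0·-1 + 6·2 + 12·-1.

16 0 12 19
36 -7 -11 13
22 2 -9 -32
28 -3 19 17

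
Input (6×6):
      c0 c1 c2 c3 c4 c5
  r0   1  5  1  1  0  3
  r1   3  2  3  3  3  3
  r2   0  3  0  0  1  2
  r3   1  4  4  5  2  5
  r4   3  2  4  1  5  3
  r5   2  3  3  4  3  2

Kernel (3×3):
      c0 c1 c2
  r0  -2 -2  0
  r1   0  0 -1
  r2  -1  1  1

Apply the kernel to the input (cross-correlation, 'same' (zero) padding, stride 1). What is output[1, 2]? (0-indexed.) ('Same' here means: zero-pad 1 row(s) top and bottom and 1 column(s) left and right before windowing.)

-18

The receptive field on the zero-padded input at this output position is [5 1 1 / 2 3 3 / 3 0 0]. Elementwise product with the kernel and sum: 5·-2 + 1·-2 + 3·-1 + 3·-1 + 0·1 + 0·1.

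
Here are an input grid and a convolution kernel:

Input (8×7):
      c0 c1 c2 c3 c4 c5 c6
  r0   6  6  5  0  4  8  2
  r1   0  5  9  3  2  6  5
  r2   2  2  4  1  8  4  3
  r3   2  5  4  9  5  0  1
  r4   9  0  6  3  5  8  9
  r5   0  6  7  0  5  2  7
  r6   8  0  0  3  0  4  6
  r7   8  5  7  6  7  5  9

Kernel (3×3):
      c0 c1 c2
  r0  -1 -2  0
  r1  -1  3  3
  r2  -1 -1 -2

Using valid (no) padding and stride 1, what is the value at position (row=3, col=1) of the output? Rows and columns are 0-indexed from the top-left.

The receptive field on the input at this output position is [5 4 9 / 0 6 3 / 6 7 0]. Elementwise product with the kernel and sum: 5·-1 + 4·-2 + 0·-1 + 6·3 + 3·3 + 6·-1 + 7·-1 + 0·-2.

1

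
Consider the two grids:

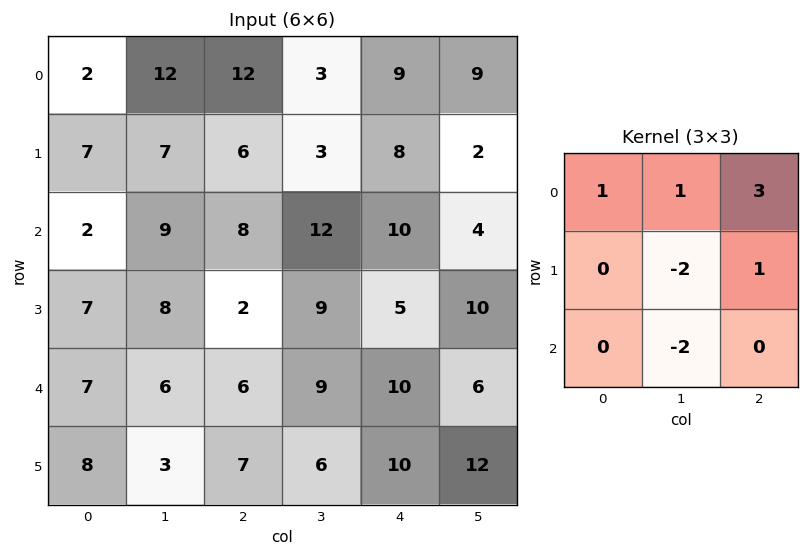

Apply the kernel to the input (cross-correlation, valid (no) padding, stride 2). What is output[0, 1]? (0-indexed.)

20

The receptive field on the input at this output position is [12 3 9 / 6 3 8 / 8 12 10]. Elementwise product with the kernel and sum: 12·1 + 3·1 + 9·3 + 3·-2 + 8·1 + 12·-2.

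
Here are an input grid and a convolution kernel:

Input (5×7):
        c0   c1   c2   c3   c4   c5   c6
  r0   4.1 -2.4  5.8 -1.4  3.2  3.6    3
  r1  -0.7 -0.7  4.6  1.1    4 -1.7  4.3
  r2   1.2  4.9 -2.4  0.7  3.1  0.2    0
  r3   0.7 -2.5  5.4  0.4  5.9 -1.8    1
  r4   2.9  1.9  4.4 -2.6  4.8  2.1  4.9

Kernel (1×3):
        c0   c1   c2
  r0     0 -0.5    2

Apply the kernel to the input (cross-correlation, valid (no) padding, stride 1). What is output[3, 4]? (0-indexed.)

2.9

The receptive field on the input at this output position is [5.9 -1.8 1]. Elementwise product with the kernel and sum: -1.8·-0.5 + 1·2.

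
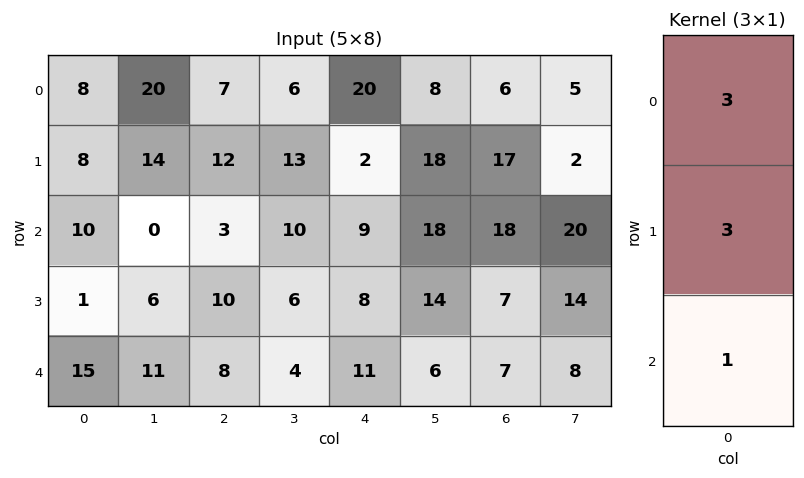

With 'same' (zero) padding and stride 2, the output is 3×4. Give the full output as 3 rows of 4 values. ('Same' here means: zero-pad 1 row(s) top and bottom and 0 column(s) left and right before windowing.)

32 33 62 35
55 55 41 112
48 54 57 42

Output[0,0]: The receptive field on the zero-padded input at this output position is [0 / 8 / 8]. Elementwise product with the kernel and sum: 0·3 + 8·3 + 8·1.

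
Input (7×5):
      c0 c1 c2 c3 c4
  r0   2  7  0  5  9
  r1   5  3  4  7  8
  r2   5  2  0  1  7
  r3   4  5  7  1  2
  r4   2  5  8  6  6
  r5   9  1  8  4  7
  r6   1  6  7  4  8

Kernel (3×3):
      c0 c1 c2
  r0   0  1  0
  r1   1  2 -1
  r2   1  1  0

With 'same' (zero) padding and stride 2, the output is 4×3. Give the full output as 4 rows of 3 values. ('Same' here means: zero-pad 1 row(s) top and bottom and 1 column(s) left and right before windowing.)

2 9 38
17 17 26
12 31 31
5 24 27

Output[0,0]: The receptive field on the zero-padded input at this output position is [0 0 0 / 0 2 7 / 0 5 3]. Elementwise product with the kernel and sum: 0·1 + 0·1 + 2·2 + 7·-1 + 0·1 + 5·1.
Output[0,1]: The receptive field on the zero-padded input at this output position is [0 0 0 / 7 0 5 / 3 4 7]. Elementwise product with the kernel and sum: 0·1 + 7·1 + 0·2 + 5·-1 + 3·1 + 4·1.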